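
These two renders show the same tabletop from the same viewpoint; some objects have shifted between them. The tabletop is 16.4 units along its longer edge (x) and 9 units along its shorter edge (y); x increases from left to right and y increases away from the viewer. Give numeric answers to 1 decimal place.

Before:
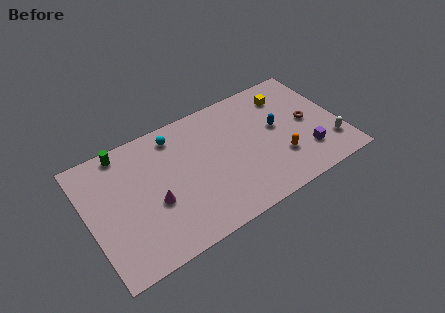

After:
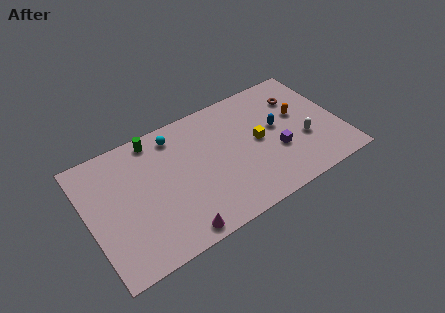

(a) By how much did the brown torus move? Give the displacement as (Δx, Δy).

(-0.3, 2.1)

The brown torus was at about (14.4, 4.5) and moved to about (14.1, 6.6).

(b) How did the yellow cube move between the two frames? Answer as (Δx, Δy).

(-2.3, -2.5)

The yellow cube started near (13.4, 7.1) and ended near (11.1, 4.6).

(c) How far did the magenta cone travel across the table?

2.9

The magenta cone moved from about (4.1, 3.6) to (5.1, 0.9), a distance of √(1.0² + 2.7²) ≈ 2.9.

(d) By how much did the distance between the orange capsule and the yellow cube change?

-1.7

Before: roughly 4.6 units apart; after: 2.9. That's 1.7 units closer together.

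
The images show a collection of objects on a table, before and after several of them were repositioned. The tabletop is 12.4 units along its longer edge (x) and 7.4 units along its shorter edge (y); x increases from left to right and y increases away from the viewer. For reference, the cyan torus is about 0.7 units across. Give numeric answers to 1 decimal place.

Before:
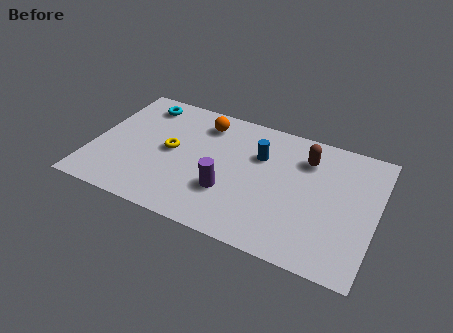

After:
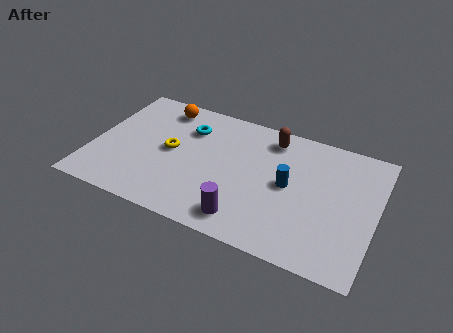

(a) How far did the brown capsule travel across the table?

1.7

From (9.2, 5.6) to (7.6, 6.2), the brown capsule covered √(1.6² + 0.6²) ≈ 1.7 units.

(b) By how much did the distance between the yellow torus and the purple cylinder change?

+1.4

The distance was about 3.0 in the first image and 4.4 in the second, so they moved 1.4 units further apart.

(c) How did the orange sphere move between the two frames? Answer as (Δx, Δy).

(-1.9, 0.3)

The orange sphere was at about (4.6, 6.0) and moved to about (2.7, 6.3).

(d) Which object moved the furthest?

the cyan torus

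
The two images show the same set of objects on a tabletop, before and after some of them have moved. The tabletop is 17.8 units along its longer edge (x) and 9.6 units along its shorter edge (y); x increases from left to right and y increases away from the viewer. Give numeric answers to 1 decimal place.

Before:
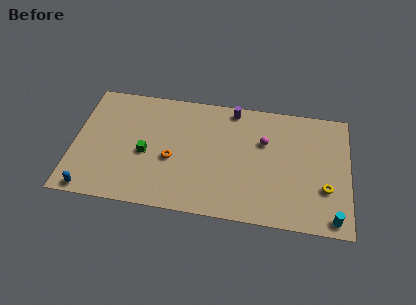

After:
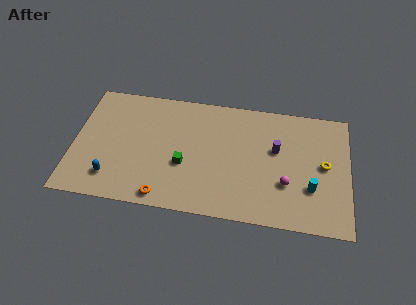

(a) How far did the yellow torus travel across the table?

1.8

The yellow torus was near (16.3, 3.2) before and (16.2, 5.0) after, so it travelled √(0.1² + 1.8²) ≈ 1.8 units.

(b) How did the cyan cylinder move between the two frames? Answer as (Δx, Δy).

(-1.4, 2.1)

From the two frames, the cyan cylinder sits at roughly (16.8, 1.0) before and (15.4, 3.1) after.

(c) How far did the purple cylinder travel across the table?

4.0

The purple cylinder was near (10.2, 8.6) before and (13.1, 5.8) after, so it travelled √(2.9² + 2.8²) ≈ 4.0 units.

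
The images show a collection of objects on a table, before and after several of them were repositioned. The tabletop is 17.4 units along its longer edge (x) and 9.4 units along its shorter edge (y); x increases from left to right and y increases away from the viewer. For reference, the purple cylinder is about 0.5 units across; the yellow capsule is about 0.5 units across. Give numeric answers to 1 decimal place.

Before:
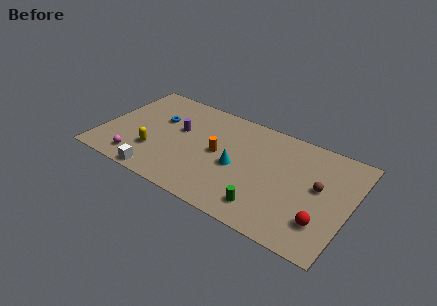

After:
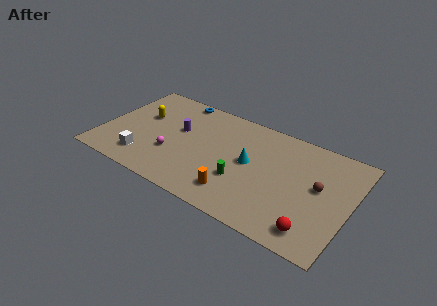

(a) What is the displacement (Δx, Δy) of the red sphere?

(-0.5, -0.9)

From the two frames, the red sphere sits at roughly (15.8, 2.4) before and (15.3, 1.5) after.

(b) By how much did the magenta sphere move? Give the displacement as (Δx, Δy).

(2.2, 1.7)

The magenta sphere started near (2.9, 1.5) and ended near (5.1, 3.2).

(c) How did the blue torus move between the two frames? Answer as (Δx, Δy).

(0.9, 2.6)

From the two frames, the blue torus sits at roughly (3.7, 6.0) before and (4.6, 8.6) after.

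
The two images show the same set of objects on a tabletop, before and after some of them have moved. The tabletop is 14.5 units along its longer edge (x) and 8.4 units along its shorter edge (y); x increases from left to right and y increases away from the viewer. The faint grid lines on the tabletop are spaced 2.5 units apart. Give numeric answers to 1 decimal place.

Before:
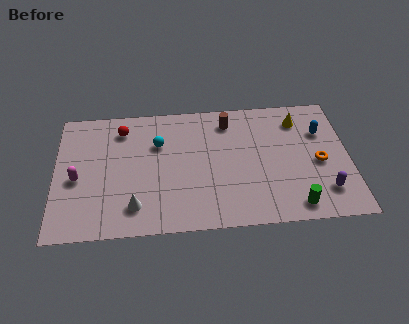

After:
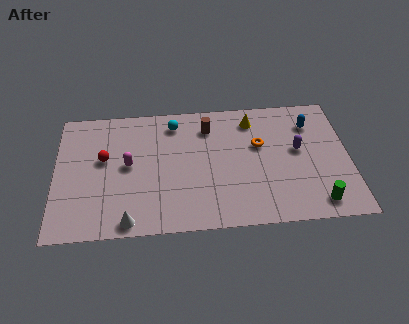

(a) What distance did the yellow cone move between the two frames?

2.3

The yellow cone was near (12.1, 6.7) before and (9.8, 6.9) after, so it travelled √(2.3² + 0.2²) ≈ 2.3 units.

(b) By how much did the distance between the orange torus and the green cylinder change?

+1.8

They were about 3.0 units apart before and 4.8 after — 1.8 units further apart.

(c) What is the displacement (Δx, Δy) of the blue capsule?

(-0.5, 0.6)

The blue capsule started near (13.2, 5.8) and ended near (12.7, 6.4).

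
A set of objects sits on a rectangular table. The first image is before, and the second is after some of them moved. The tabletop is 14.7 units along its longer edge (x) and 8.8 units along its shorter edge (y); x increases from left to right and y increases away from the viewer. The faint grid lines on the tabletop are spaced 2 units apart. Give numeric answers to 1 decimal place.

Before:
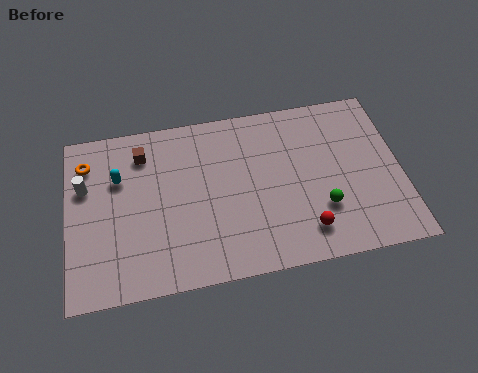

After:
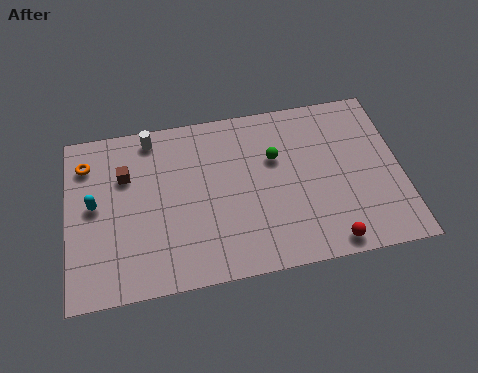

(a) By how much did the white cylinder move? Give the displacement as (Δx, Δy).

(3.0, 2.1)

The white cylinder was at about (0.8, 5.7) and moved to about (3.8, 7.8).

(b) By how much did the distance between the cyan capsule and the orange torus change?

+0.5

Before: roughly 1.7 units apart; after: 2.2. That's 0.5 units further apart.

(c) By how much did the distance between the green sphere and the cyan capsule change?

-1.3

Before: roughly 9.4 units apart; after: 8.1. That's 1.3 units closer together.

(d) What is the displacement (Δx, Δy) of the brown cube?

(-0.8, -1.0)

The brown cube was at about (3.4, 7.0) and moved to about (2.6, 6.0).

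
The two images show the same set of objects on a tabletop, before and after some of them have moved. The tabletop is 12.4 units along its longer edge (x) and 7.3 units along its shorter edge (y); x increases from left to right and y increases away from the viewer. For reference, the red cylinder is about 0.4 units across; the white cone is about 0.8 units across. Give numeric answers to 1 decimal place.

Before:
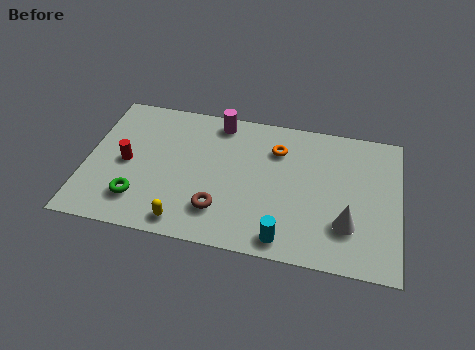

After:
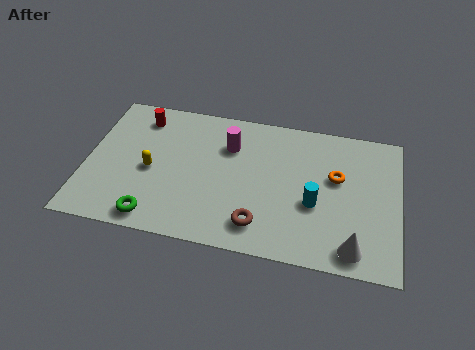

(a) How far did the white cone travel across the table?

1.1

The white cone was near (10.4, 2.1) before and (10.7, 1.0) after, so it travelled √(0.3² + 1.1²) ≈ 1.1 units.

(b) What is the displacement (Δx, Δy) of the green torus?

(0.7, -0.8)

The green torus was at about (2.2, 1.7) and moved to about (2.9, 0.9).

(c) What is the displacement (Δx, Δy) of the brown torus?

(1.6, -0.4)

The brown torus started near (5.4, 1.8) and ended near (7.0, 1.4).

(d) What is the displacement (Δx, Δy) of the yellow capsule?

(-1.5, 2.4)

The yellow capsule started near (4.1, 0.9) and ended near (2.6, 3.3).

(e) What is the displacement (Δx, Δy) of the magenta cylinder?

(0.5, -1.2)

The magenta cylinder started near (5.1, 6.4) and ended near (5.6, 5.2).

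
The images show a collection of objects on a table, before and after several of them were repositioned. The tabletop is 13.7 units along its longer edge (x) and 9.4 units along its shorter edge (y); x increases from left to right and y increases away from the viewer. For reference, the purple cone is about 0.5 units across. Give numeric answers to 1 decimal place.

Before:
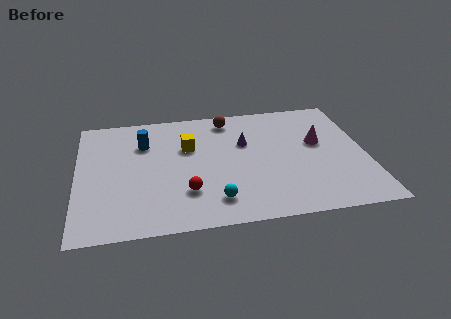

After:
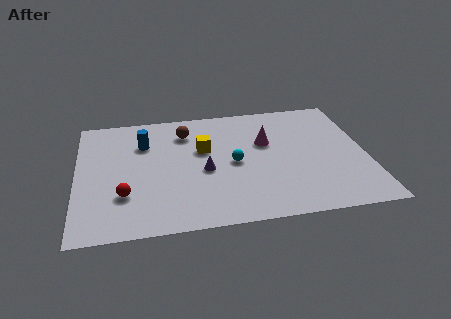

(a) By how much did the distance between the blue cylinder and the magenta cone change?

-2.5

The distance was about 8.4 in the first image and 5.9 in the second, so they moved 2.5 units closer together.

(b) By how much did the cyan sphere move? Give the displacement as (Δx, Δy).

(1.0, 2.7)

The cyan sphere started near (6.4, 1.8) and ended near (7.4, 4.5).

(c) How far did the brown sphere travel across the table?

2.2

The brown sphere was near (7.3, 8.1) before and (5.2, 7.3) after, so it travelled √(2.1² + 0.8²) ≈ 2.2 units.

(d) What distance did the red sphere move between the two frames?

2.9

The red sphere moved from about (5.1, 2.6) to (2.2, 2.8), a distance of √(2.9² + 0.2²) ≈ 2.9.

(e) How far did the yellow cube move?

0.8

From (5.3, 6.1) to (6.0, 5.8), the yellow cube covered √(0.7² + 0.3²) ≈ 0.8 units.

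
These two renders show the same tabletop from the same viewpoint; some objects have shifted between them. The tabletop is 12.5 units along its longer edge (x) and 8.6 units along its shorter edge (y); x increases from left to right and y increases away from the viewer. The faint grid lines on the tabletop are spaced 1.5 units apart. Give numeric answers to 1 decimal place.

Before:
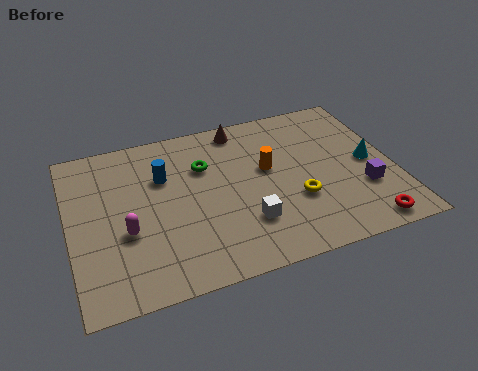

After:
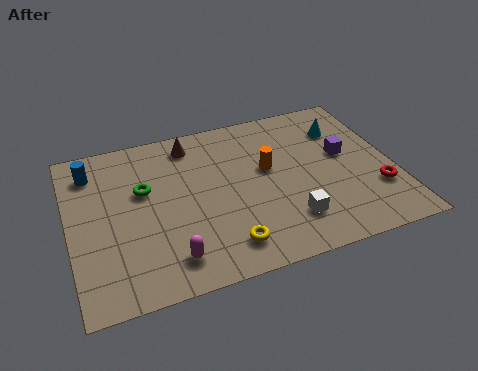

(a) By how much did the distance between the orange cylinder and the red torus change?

-0.6

They were about 5.3 units apart before and 4.7 after — 0.6 units closer together.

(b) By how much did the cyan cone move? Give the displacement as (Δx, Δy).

(-0.8, 2.2)

From the two frames, the cyan cone sits at roughly (11.6, 4.2) before and (10.8, 6.4) after.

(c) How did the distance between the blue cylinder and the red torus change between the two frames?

+2.7

They were about 8.8 units apart before and 11.5 after — 2.7 units further apart.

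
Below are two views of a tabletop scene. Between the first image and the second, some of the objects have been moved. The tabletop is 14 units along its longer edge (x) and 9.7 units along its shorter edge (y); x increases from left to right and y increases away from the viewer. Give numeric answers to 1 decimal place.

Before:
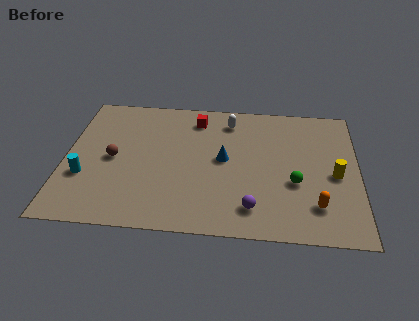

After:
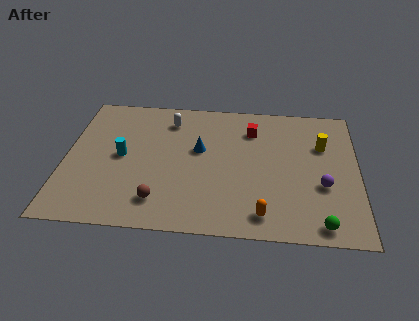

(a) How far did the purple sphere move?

3.8

From (9.0, 1.8) to (12.3, 3.6), the purple sphere covered √(3.3² + 1.8²) ≈ 3.8 units.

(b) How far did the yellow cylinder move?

2.2

From (12.9, 4.4) to (12.3, 6.5), the yellow cylinder covered √(0.6² + 2.1²) ≈ 2.2 units.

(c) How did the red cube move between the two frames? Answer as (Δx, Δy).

(2.7, -0.6)

The red cube started near (6.2, 8.0) and ended near (8.9, 7.4).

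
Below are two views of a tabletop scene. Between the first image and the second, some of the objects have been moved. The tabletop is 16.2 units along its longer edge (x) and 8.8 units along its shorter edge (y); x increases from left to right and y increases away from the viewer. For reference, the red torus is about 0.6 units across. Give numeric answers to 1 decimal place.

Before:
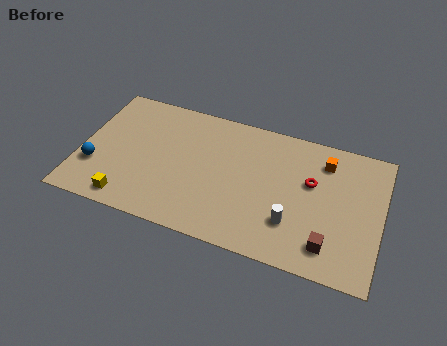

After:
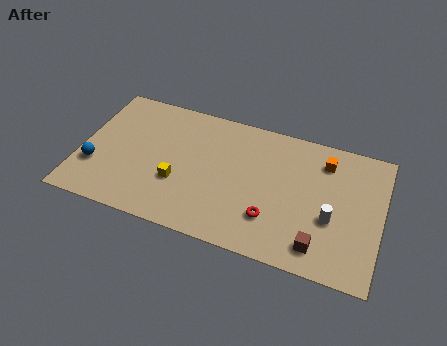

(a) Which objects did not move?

the blue sphere and the orange cube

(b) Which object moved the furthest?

the red torus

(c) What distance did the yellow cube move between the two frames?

3.2

The yellow cube moved from about (2.9, 1.1) to (5.4, 3.1), a distance of √(2.5² + 2.0²) ≈ 3.2.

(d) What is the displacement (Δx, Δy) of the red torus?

(-1.9, -3.0)

The red torus was at about (12.4, 5.4) and moved to about (10.5, 2.4).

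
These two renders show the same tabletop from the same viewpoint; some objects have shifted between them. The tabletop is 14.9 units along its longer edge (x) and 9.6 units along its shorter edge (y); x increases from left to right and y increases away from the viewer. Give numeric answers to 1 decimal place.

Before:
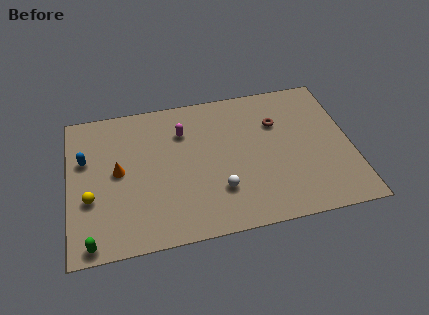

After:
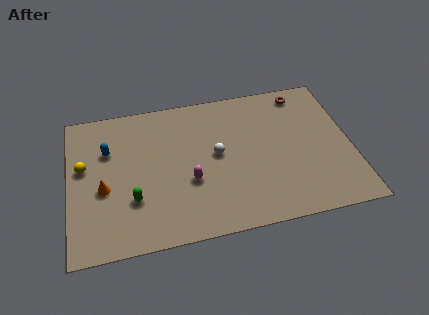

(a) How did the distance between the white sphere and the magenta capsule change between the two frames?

-2.5

They were about 4.6 units apart before and 2.1 after — 2.5 units closer together.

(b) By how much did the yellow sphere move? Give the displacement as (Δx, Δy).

(-0.3, 2.1)

From the two frames, the yellow sphere sits at roughly (1.1, 3.5) before and (0.8, 5.6) after.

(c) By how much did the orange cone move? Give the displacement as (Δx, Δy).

(-0.8, -1.0)

The orange cone was at about (2.6, 5.0) and moved to about (1.8, 4.0).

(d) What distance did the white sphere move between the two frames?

2.4

The white sphere was near (7.8, 2.7) before and (7.8, 5.1) after, so it travelled √(0.0² + 2.4²) ≈ 2.4 units.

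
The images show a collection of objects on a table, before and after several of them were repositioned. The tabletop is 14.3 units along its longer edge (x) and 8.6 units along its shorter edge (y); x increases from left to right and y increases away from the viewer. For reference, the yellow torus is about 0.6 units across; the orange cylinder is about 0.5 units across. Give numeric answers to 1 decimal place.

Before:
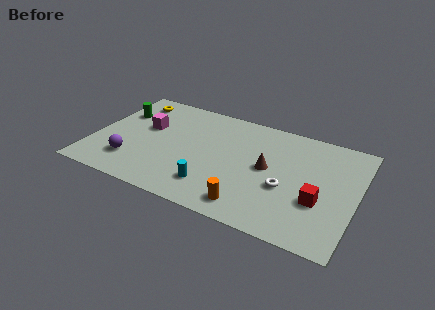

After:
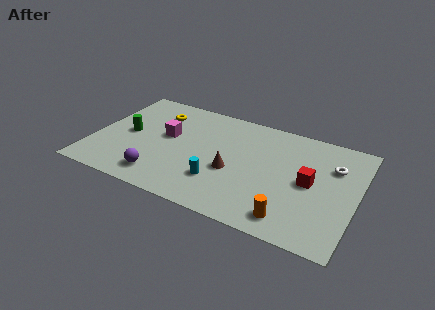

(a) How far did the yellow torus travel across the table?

1.6

The yellow torus moved from about (1.6, 7.2) to (3.1, 6.6), a distance of √(1.5² + 0.6²) ≈ 1.6.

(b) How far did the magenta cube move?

1.2

From (2.7, 5.2) to (3.9, 4.9), the magenta cube covered √(1.2² + 0.3²) ≈ 1.2 units.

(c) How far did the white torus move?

3.5

From (10.6, 3.4) to (12.9, 6.0), the white torus covered √(2.3² + 2.6²) ≈ 3.5 units.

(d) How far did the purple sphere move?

1.8

The purple sphere moved from about (2.3, 2.1) to (4.0, 1.5), a distance of √(1.7² + 0.6²) ≈ 1.8.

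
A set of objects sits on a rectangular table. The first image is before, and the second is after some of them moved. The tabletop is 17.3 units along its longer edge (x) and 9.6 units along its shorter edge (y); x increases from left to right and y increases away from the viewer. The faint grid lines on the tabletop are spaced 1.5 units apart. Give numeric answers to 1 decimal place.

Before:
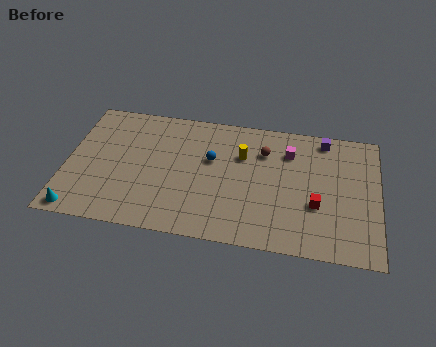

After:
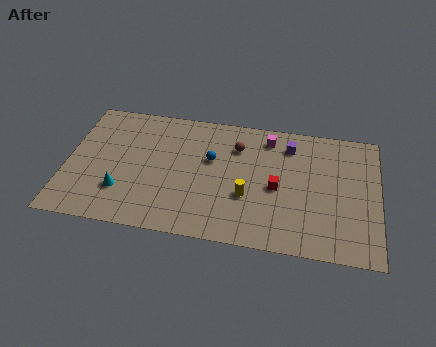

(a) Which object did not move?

the blue sphere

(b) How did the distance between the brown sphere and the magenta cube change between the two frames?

+0.6

They were about 1.4 units apart before and 2.0 after — 0.6 units further apart.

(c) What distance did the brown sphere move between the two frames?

1.5

The brown sphere moved from about (10.9, 7.0) to (9.4, 7.1), a distance of √(1.5² + 0.1²) ≈ 1.5.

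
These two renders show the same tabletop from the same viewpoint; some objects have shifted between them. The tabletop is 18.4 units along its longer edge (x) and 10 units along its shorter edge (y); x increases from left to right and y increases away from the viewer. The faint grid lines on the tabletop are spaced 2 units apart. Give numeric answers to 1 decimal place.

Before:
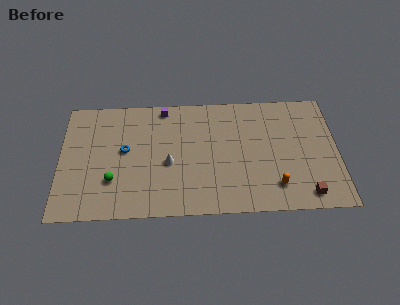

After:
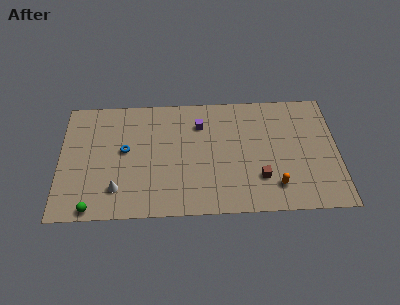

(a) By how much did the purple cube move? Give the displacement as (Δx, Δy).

(2.4, -1.5)

The purple cube started near (6.9, 9.0) and ended near (9.3, 7.5).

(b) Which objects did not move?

the blue torus and the orange capsule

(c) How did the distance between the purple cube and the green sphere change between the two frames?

+2.9

Before: roughly 6.9 units apart; after: 9.8. That's 2.9 units further apart.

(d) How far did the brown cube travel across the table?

3.4

The brown cube was near (16.2, 1.3) before and (13.2, 2.8) after, so it travelled √(3.0² + 1.5²) ≈ 3.4 units.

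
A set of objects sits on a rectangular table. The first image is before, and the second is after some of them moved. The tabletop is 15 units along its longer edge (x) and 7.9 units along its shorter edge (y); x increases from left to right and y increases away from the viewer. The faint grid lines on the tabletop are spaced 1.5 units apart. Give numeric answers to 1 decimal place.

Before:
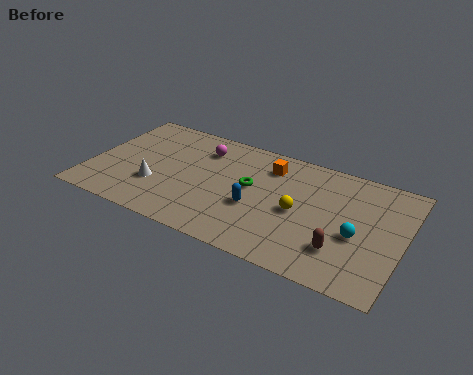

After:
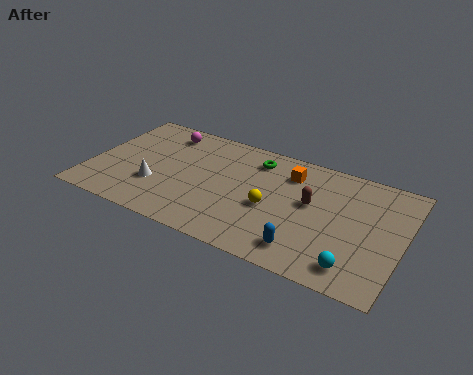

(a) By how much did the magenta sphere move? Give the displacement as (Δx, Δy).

(-2.0, 0.5)

From the two frames, the magenta sphere sits at roughly (5.1, 6.1) before and (3.1, 6.6) after.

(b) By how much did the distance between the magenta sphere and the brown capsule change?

-0.4

Before: roughly 8.2 units apart; after: 7.8. That's 0.4 units closer together.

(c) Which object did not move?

the white cone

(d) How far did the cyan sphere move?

2.0

From (12.9, 3.3) to (13.0, 1.3), the cyan sphere covered √(0.1² + 2.0²) ≈ 2.0 units.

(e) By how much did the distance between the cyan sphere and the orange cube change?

+0.6

The distance was about 5.4 in the first image and 6.0 in the second, so they moved 0.6 units further apart.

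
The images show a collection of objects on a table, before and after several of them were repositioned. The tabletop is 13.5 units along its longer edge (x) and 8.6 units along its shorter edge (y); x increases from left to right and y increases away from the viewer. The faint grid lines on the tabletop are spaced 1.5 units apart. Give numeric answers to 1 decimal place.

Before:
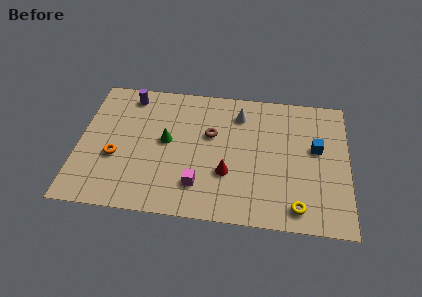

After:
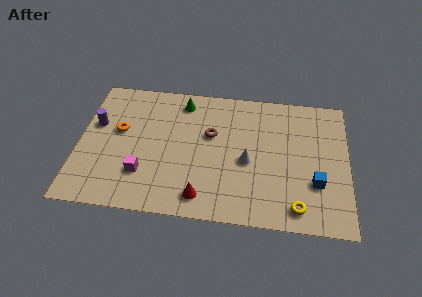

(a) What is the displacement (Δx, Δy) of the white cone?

(0.5, -3.0)

The white cone started near (8.0, 6.8) and ended near (8.5, 3.8).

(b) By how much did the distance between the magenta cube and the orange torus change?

-1.5

They were about 4.4 units apart before and 2.9 after — 1.5 units closer together.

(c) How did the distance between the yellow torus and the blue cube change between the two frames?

-2.1

They were about 3.9 units apart before and 1.8 after — 2.1 units closer together.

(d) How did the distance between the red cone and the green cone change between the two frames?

+2.6

They were about 3.5 units apart before and 6.1 after — 2.6 units further apart.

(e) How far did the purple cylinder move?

2.6

The purple cylinder moved from about (2.4, 7.4) to (0.8, 5.3), a distance of √(1.6² + 2.1²) ≈ 2.6.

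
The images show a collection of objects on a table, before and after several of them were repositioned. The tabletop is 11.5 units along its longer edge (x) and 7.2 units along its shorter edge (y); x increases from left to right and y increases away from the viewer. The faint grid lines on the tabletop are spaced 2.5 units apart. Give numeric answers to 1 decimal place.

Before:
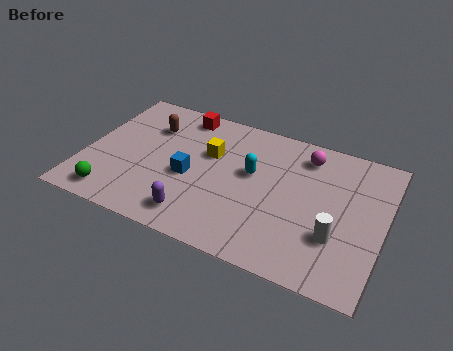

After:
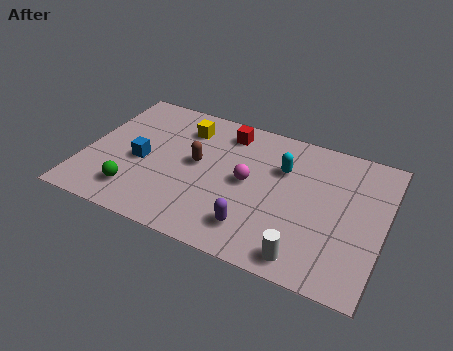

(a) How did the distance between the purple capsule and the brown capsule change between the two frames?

-1.1

Before: roughly 4.6 units apart; after: 3.5. That's 1.1 units closer together.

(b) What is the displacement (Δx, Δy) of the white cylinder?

(-1.0, -1.4)

The white cylinder started near (9.8, 2.3) and ended near (8.8, 0.9).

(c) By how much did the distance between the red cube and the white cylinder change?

-1.3

Before: roughly 7.5 units apart; after: 6.2. That's 1.3 units closer together.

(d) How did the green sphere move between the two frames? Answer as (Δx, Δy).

(0.8, 0.5)

The green sphere was at about (1.4, 1.0) and moved to about (2.2, 1.5).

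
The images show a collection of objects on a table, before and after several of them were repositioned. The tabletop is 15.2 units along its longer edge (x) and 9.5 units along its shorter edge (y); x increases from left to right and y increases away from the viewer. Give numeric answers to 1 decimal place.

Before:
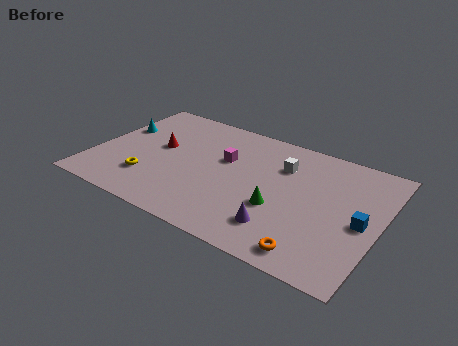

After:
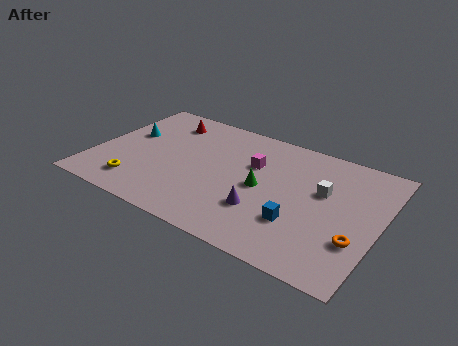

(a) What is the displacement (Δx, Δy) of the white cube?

(2.3, -1.0)

From the two frames, the white cube sits at roughly (9.8, 6.8) before and (12.1, 5.8) after.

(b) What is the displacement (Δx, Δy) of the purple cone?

(-1.1, 0.8)

From the two frames, the purple cone sits at roughly (10.4, 2.1) before and (9.3, 2.9) after.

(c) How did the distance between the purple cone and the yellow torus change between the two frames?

-0.5

They were about 7.2 units apart before and 6.7 after — 0.5 units closer together.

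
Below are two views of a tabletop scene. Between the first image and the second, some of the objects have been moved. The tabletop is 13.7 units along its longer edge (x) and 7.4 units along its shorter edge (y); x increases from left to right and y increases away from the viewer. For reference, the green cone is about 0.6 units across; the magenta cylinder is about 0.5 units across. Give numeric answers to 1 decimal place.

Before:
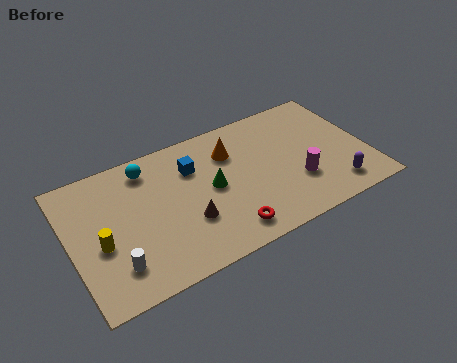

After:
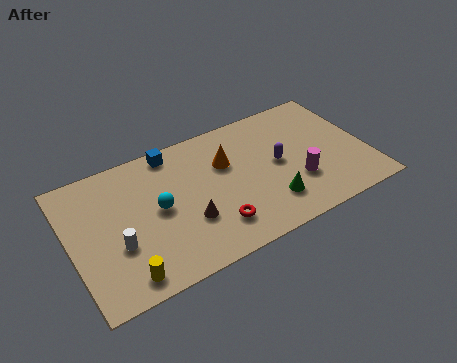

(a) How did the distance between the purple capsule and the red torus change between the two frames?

-1.2

The distance was about 5.1 in the first image and 3.9 in the second, so they moved 1.2 units closer together.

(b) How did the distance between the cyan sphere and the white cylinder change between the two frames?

-2.6

The distance was about 4.9 in the first image and 2.3 in the second, so they moved 2.6 units closer together.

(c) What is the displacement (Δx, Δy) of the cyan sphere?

(0.2, -2.4)

From the two frames, the cyan sphere sits at roughly (3.8, 6.2) before and (4.0, 3.8) after.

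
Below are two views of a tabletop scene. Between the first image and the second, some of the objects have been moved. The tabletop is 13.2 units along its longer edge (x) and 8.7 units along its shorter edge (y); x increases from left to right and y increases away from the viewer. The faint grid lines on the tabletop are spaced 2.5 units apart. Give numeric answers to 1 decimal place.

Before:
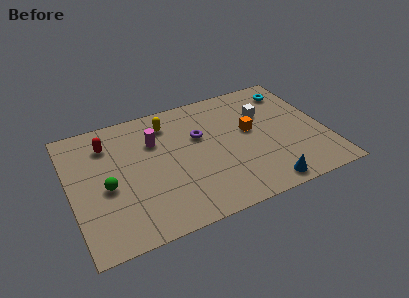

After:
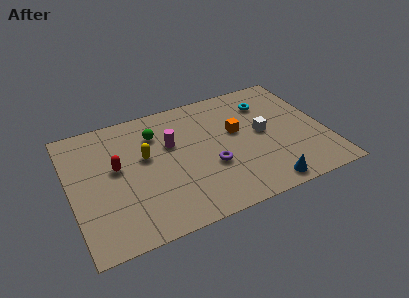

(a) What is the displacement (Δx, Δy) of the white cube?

(-0.3, -1.4)

The white cube started near (10.3, 5.9) and ended near (10.0, 4.5).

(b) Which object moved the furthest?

the green sphere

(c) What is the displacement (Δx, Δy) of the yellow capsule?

(-1.4, -1.9)

The yellow capsule started near (5.3, 7.0) and ended near (3.9, 5.1).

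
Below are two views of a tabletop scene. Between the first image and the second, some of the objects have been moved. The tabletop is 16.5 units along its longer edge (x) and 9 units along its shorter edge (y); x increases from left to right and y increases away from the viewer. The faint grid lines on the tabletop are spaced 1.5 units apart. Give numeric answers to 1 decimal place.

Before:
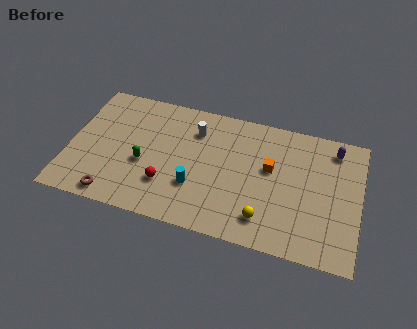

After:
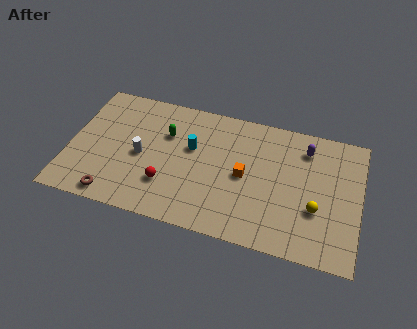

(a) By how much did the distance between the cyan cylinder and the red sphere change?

+1.5

They were about 1.6 units apart before and 3.1 after — 1.5 units further apart.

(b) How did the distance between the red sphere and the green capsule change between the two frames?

+1.7

The distance was about 1.8 in the first image and 3.5 in the second, so they moved 1.7 units further apart.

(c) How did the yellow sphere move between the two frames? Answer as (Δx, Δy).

(2.8, 1.4)

From the two frames, the yellow sphere sits at roughly (11.3, 1.8) before and (14.1, 3.2) after.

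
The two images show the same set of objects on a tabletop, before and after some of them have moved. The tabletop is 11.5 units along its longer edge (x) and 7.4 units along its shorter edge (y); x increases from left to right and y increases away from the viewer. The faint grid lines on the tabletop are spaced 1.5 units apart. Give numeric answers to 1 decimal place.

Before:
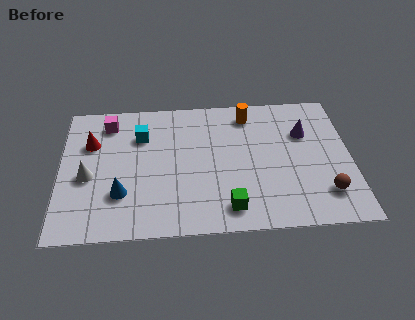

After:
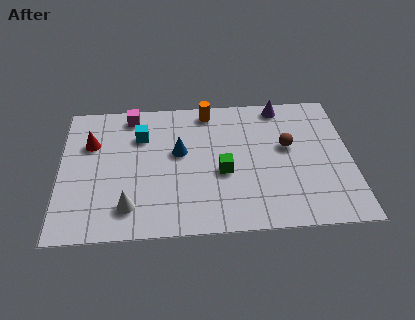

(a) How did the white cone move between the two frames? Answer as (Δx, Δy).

(1.6, -1.7)

The white cone was at about (1.1, 3.2) and moved to about (2.7, 1.5).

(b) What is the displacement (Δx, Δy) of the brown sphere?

(-1.4, 2.6)

The brown sphere started near (10.4, 1.7) and ended near (9.0, 4.3).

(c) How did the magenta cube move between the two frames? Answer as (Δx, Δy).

(0.9, 0.4)

The magenta cube was at about (1.9, 6.1) and moved to about (2.8, 6.5).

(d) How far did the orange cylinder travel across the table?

1.6

From (7.5, 6.2) to (5.9, 6.5), the orange cylinder covered √(1.6² + 0.3²) ≈ 1.6 units.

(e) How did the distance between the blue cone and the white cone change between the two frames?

+1.8

Before: roughly 1.6 units apart; after: 3.4. That's 1.8 units further apart.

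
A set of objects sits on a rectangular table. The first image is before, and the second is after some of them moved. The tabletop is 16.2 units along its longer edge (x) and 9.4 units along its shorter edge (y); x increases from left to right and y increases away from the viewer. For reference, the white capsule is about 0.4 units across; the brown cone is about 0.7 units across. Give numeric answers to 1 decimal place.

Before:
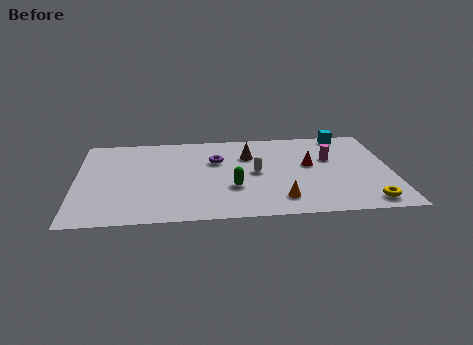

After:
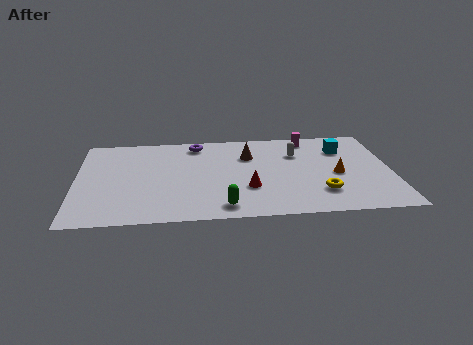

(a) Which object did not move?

the brown cone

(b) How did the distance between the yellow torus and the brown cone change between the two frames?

-2.5

The distance was about 8.0 in the first image and 5.5 in the second, so they moved 2.5 units closer together.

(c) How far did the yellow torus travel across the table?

2.6

The yellow torus moved from about (14.8, 1.2) to (12.5, 2.4), a distance of √(2.3² + 1.2²) ≈ 2.6.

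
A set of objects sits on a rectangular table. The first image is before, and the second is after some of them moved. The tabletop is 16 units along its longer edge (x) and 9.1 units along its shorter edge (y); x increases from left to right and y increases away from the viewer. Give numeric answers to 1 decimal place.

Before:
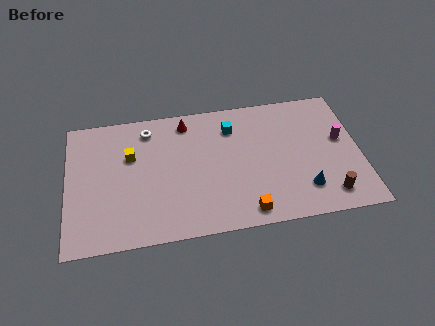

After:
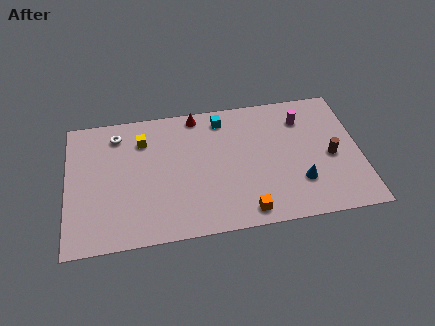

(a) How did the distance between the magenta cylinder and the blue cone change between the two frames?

+0.6

The distance was about 3.8 in the first image and 4.4 in the second, so they moved 0.6 units further apart.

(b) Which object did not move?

the orange cube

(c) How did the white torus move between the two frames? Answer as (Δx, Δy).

(-1.7, -0.1)

The white torus was at about (4.5, 7.6) and moved to about (2.8, 7.5).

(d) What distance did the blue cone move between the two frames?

0.5

The blue cone was near (12.8, 2.1) before and (12.6, 2.6) after, so it travelled √(0.2² + 0.5²) ≈ 0.5 units.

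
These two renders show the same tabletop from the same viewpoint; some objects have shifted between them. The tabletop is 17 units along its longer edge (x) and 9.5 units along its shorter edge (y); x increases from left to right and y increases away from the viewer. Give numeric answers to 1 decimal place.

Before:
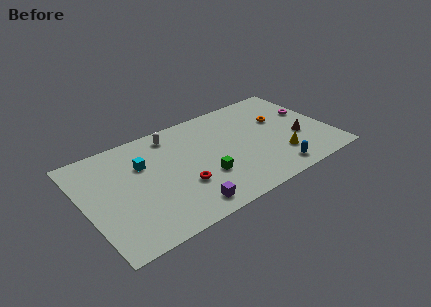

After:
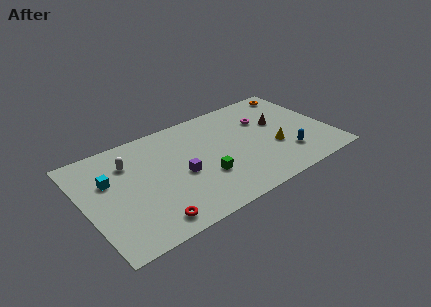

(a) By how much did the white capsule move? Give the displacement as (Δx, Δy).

(-3.2, -1.1)

The white capsule was at about (6.5, 8.1) and moved to about (3.3, 7.0).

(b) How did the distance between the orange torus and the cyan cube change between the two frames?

+4.3

The distance was about 9.7 in the first image and 14.0 in the second, so they moved 4.3 units further apart.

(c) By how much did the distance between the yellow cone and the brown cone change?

+0.4

The distance was about 1.9 in the first image and 2.3 in the second, so they moved 0.4 units further apart.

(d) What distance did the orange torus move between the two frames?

2.9

The orange torus was near (13.9, 6.0) before and (15.6, 8.3) after, so it travelled √(1.7² + 2.3²) ≈ 2.9 units.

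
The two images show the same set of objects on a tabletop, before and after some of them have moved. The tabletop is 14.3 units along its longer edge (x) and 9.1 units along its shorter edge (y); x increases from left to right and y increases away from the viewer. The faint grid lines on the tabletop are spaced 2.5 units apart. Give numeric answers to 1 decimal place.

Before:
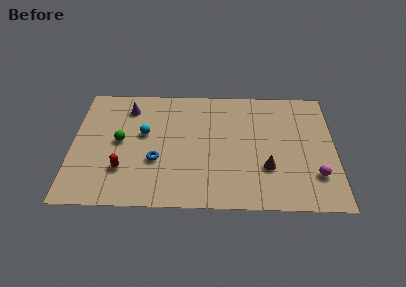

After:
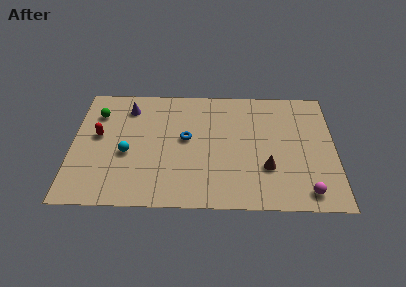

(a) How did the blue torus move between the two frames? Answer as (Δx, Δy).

(1.6, 1.7)

The blue torus was at about (4.6, 3.3) and moved to about (6.2, 5.0).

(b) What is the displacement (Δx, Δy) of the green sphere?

(-1.3, 2.1)

From the two frames, the green sphere sits at roughly (2.6, 4.7) before and (1.3, 6.8) after.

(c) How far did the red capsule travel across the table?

2.9

The red capsule moved from about (2.8, 2.6) to (1.4, 5.1), a distance of √(1.4² + 2.5²) ≈ 2.9.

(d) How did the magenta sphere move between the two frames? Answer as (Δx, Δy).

(-0.5, -1.2)

The magenta sphere started near (13.2, 2.4) and ended near (12.7, 1.2).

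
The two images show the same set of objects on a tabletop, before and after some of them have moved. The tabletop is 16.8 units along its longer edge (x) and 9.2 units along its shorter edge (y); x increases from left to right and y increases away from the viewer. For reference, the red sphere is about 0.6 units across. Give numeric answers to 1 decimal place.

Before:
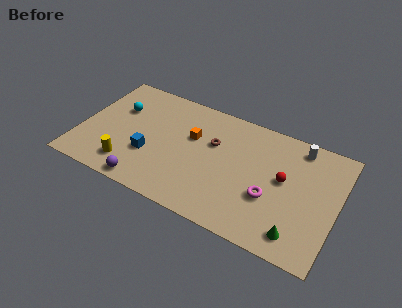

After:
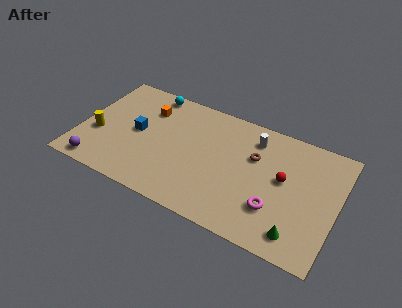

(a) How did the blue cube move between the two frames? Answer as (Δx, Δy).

(-1.0, 1.5)

From the two frames, the blue cube sits at roughly (4.7, 3.2) before and (3.7, 4.7) after.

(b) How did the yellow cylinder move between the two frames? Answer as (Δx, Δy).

(-2.3, 1.7)

From the two frames, the yellow cylinder sits at roughly (3.5, 1.8) before and (1.2, 3.5) after.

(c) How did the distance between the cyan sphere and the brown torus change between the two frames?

+1.2

They were about 6.4 units apart before and 7.6 after — 1.2 units further apart.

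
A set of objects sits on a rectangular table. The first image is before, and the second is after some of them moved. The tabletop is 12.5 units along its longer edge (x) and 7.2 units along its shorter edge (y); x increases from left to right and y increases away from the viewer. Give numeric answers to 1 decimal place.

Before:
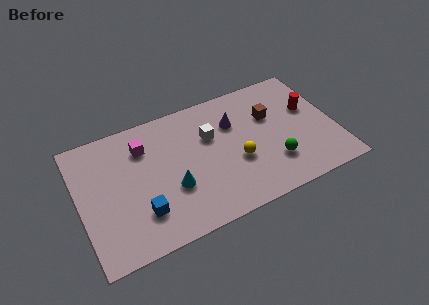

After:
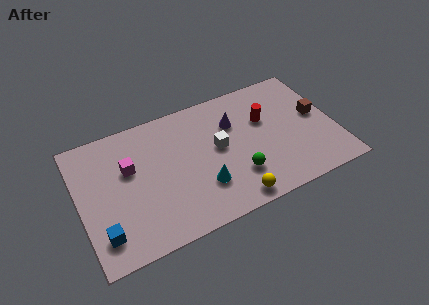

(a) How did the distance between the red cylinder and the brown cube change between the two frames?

+0.7

Before: roughly 1.9 units apart; after: 2.6. That's 0.7 units further apart.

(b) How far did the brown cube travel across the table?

2.3

The brown cube moved from about (9.5, 4.7) to (11.7, 3.9), a distance of √(2.2² + 0.8²) ≈ 2.3.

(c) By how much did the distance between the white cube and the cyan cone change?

-0.9

Before: roughly 3.0 units apart; after: 2.1. That's 0.9 units closer together.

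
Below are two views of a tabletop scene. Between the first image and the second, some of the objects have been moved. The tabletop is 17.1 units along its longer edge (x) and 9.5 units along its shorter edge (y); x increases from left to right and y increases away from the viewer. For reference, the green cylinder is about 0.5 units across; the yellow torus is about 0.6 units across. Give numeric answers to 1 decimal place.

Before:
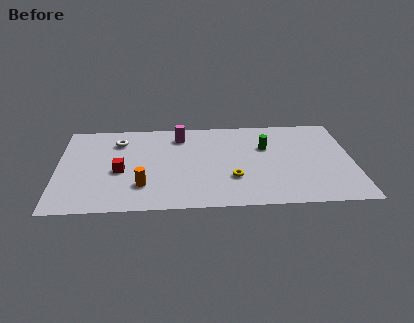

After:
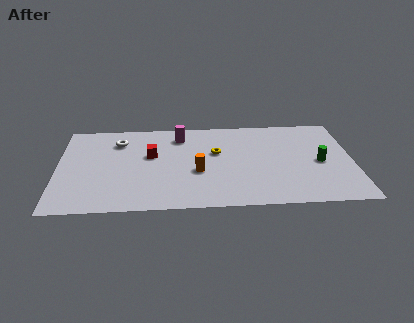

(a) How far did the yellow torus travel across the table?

2.9

From (10.1, 3.0) to (9.2, 5.8), the yellow torus covered √(0.9² + 2.8²) ≈ 2.9 units.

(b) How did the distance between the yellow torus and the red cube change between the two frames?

-2.8

Before: roughly 6.6 units apart; after: 3.8. That's 2.8 units closer together.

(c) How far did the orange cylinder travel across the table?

3.5

The orange cylinder moved from about (4.9, 2.5) to (8.1, 3.8), a distance of √(3.2² + 1.3²) ≈ 3.5.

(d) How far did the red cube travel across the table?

2.4

From (3.6, 4.1) to (5.4, 5.7), the red cube covered √(1.8² + 1.6²) ≈ 2.4 units.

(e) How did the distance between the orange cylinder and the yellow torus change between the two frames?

-2.9

The distance was about 5.2 in the first image and 2.3 in the second, so they moved 2.9 units closer together.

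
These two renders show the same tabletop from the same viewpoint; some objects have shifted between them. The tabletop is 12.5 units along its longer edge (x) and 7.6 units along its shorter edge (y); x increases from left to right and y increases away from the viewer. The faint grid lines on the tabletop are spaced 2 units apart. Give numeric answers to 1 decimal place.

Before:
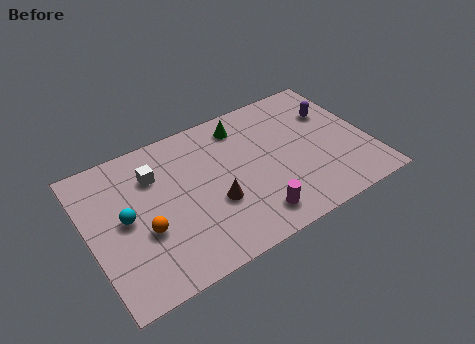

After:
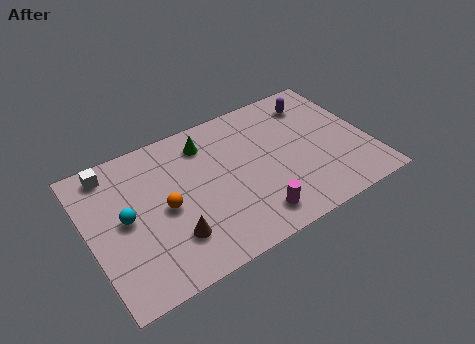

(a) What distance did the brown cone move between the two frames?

2.2

The brown cone was near (5.4, 2.8) before and (3.4, 2.0) after, so it travelled √(2.0² + 0.8²) ≈ 2.2 units.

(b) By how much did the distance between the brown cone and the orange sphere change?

-1.5

The distance was about 3.1 in the first image and 1.6 in the second, so they moved 1.5 units closer together.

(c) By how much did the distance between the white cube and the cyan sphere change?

+0.5

Before: roughly 2.2 units apart; after: 2.7. That's 0.5 units further apart.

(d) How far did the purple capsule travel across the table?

1.1

From (11.2, 5.2) to (10.5, 6.1), the purple capsule covered √(0.7² + 0.9²) ≈ 1.1 units.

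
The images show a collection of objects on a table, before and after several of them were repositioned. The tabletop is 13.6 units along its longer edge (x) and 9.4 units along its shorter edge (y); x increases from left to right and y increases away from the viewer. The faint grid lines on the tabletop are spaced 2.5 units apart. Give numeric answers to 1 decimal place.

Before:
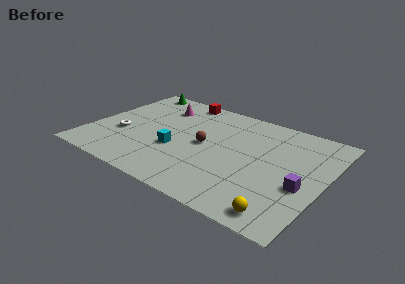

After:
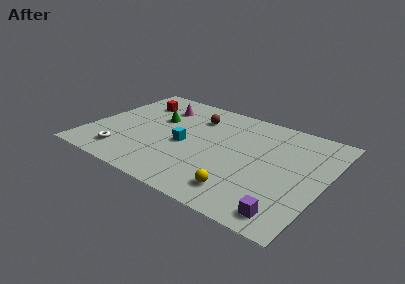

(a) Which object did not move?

the magenta cone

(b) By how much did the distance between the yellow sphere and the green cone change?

-5.4

They were about 12.6 units apart before and 7.2 after — 5.4 units closer together.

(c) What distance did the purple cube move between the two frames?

2.5

The purple cube was near (12.5, 3.7) before and (12.1, 1.2) after, so it travelled √(0.4² + 2.5²) ≈ 2.5 units.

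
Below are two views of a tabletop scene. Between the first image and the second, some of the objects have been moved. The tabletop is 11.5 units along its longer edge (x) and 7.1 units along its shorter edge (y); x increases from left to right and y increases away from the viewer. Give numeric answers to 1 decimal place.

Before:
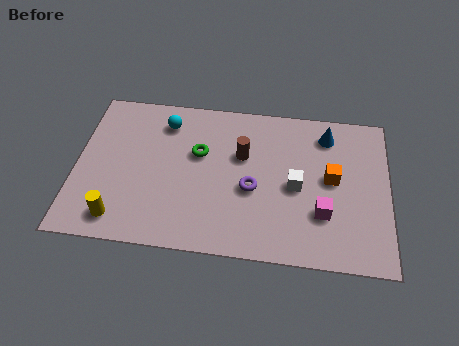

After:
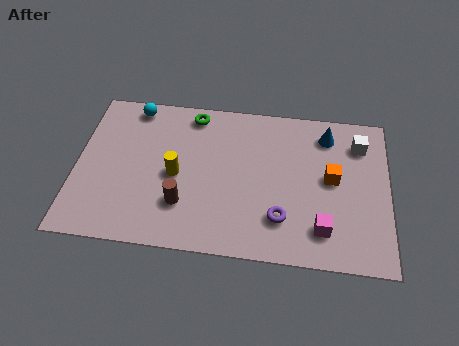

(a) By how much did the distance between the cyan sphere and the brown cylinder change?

+1.6

The distance was about 3.1 in the first image and 4.7 in the second, so they moved 1.6 units further apart.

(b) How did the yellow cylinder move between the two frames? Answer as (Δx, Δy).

(2.0, 2.2)

The yellow cylinder was at about (1.7, 1.1) and moved to about (3.7, 3.3).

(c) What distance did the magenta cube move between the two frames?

0.7

The magenta cube was near (9.1, 2.2) before and (9.1, 1.5) after, so it travelled √(0.0² + 0.7²) ≈ 0.7 units.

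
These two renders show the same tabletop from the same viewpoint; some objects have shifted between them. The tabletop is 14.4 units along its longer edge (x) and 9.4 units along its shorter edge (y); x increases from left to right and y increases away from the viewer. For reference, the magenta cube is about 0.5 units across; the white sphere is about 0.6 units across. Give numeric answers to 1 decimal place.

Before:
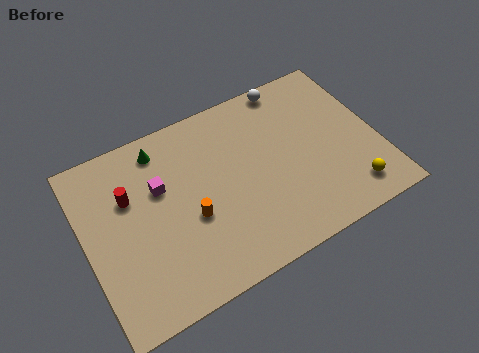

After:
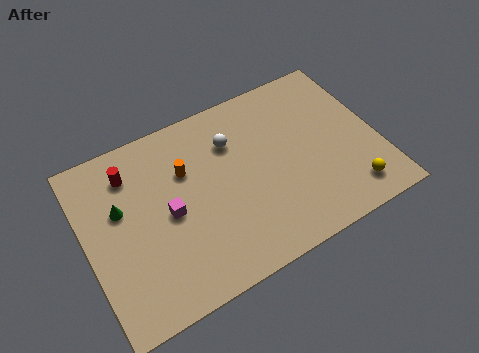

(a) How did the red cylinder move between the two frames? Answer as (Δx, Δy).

(0.2, 1.2)

The red cylinder was at about (2.3, 6.2) and moved to about (2.5, 7.4).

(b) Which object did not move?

the yellow sphere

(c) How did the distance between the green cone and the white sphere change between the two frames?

-0.8

They were about 6.6 units apart before and 5.8 after — 0.8 units closer together.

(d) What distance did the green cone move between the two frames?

3.2

The green cone moved from about (4.1, 8.0) to (1.8, 5.8), a distance of √(2.3² + 2.2²) ≈ 3.2.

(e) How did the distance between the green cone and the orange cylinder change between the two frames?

-1.0

The distance was about 4.3 in the first image and 3.3 in the second, so they moved 1.0 units closer together.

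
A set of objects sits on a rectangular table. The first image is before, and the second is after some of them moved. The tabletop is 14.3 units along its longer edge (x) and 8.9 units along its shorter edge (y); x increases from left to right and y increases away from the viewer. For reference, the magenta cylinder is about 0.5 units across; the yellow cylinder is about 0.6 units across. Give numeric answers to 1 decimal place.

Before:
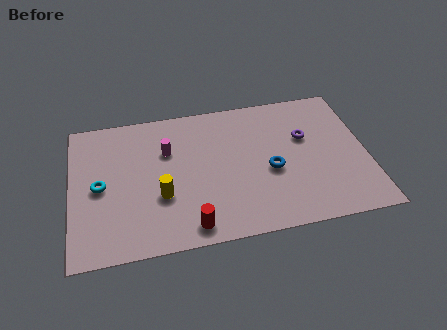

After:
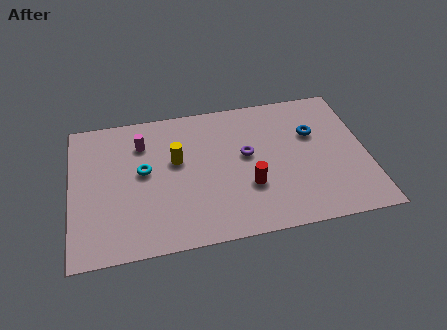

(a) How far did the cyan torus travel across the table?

2.2

The cyan torus was near (1.4, 4.3) before and (3.5, 4.9) after, so it travelled √(2.1² + 0.6²) ≈ 2.2 units.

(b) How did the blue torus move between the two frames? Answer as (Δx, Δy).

(2.2, 2.0)

The blue torus was at about (9.6, 3.8) and moved to about (11.8, 5.8).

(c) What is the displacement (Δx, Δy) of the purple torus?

(-2.9, -0.6)

From the two frames, the purple torus sits at roughly (11.4, 5.6) before and (8.5, 5.0) after.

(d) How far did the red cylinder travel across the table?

3.5

The red cylinder moved from about (5.6, 1.1) to (8.5, 3.0), a distance of √(2.9² + 1.9²) ≈ 3.5.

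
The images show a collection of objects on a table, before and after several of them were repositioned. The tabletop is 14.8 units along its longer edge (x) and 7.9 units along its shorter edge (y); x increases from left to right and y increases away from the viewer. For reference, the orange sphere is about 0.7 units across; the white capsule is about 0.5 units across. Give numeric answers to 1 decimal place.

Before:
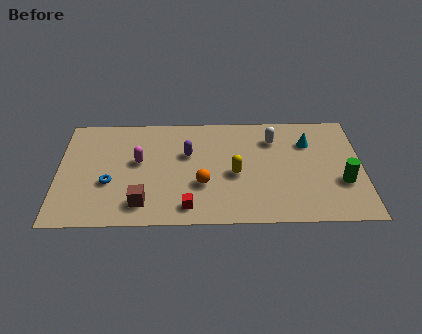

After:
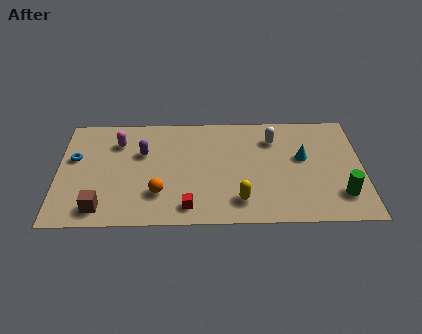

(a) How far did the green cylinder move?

0.9

From (13.8, 2.8) to (13.7, 1.9), the green cylinder covered √(0.1² + 0.9²) ≈ 0.9 units.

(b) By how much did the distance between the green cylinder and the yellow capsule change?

-0.3

They were about 5.2 units apart before and 4.9 after — 0.3 units closer together.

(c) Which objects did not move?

the white capsule and the red cube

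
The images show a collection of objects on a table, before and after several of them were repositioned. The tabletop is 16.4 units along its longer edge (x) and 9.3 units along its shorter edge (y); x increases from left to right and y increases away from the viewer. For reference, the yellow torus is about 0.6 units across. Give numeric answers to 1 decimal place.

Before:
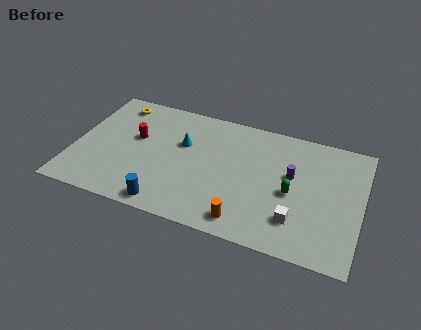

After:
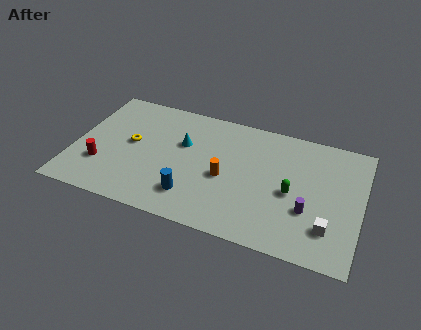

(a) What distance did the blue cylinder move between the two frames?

1.7

The blue cylinder was near (5.7, 1.0) before and (7.0, 2.1) after, so it travelled √(1.3² + 1.1²) ≈ 1.7 units.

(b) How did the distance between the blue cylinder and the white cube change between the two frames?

+0.4

They were about 7.3 units apart before and 7.7 after — 0.4 units further apart.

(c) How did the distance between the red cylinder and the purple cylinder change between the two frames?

+2.8

They were about 9.0 units apart before and 11.8 after — 2.8 units further apart.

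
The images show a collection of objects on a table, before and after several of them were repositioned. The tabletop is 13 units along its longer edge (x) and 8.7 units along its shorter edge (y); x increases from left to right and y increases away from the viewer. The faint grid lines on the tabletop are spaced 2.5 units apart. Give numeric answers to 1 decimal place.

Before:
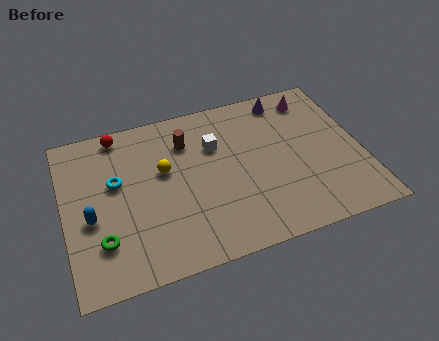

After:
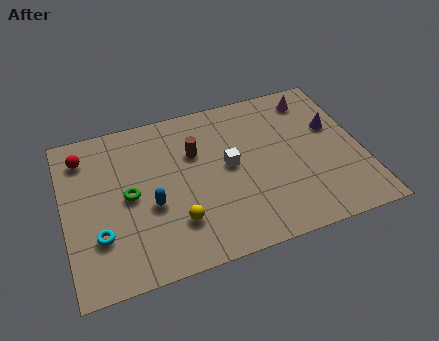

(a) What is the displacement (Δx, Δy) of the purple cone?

(1.9, -2.2)

The purple cone was at about (10.0, 7.6) and moved to about (11.9, 5.4).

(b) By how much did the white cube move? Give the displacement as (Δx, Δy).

(0.5, -1.3)

The white cube was at about (6.7, 5.9) and moved to about (7.2, 4.6).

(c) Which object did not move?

the magenta cone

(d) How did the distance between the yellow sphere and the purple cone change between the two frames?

+1.7

They were about 6.1 units apart before and 7.8 after — 1.7 units further apart.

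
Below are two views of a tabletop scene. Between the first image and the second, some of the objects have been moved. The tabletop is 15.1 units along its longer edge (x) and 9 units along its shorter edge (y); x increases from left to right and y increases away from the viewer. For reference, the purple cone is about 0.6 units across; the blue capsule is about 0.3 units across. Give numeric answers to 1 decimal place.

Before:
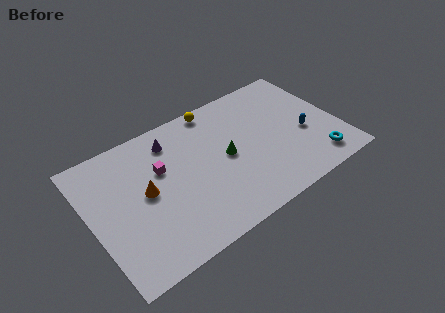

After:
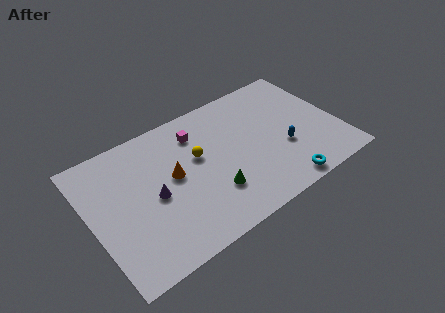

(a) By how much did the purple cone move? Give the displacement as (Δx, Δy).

(-1.6, -3.1)

From the two frames, the purple cone sits at roughly (5.3, 7.3) before and (3.7, 4.2) after.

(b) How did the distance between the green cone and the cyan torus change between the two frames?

-1.6

The distance was about 5.9 in the first image and 4.3 in the second, so they moved 1.6 units closer together.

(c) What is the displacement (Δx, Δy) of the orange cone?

(1.7, 0.2)

The orange cone was at about (3.3, 4.7) and moved to about (5.0, 4.9).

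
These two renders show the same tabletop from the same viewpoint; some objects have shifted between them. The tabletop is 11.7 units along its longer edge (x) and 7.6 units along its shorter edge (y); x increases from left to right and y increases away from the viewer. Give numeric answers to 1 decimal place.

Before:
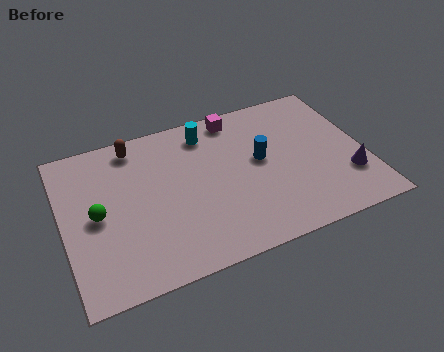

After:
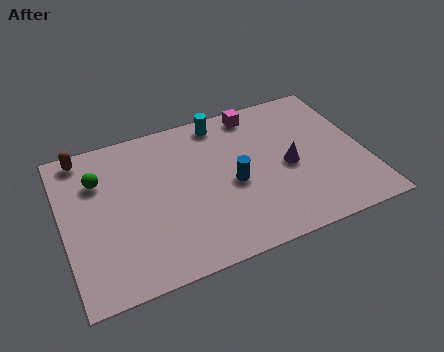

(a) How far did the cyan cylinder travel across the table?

0.7

The cyan cylinder was near (5.8, 6.3) before and (6.4, 6.7) after, so it travelled √(0.6² + 0.4²) ≈ 0.7 units.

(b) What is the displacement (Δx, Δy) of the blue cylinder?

(-1.2, -0.8)

The blue cylinder started near (7.7, 4.2) and ended near (6.5, 3.4).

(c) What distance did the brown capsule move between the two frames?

2.0

From (3.0, 6.6) to (1.0, 6.8), the brown capsule covered √(2.0² + 0.2²) ≈ 2.0 units.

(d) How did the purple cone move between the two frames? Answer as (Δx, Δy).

(-2.2, 1.3)

From the two frames, the purple cone sits at roughly (10.9, 2.2) before and (8.7, 3.5) after.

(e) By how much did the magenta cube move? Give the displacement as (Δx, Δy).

(0.8, 0.0)

The magenta cube was at about (7.0, 6.7) and moved to about (7.8, 6.7).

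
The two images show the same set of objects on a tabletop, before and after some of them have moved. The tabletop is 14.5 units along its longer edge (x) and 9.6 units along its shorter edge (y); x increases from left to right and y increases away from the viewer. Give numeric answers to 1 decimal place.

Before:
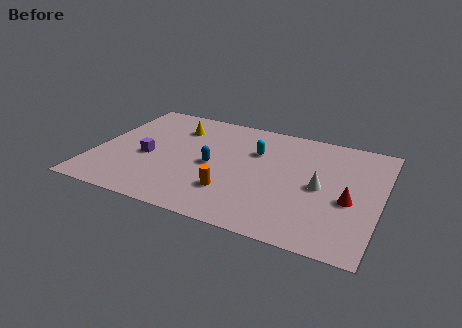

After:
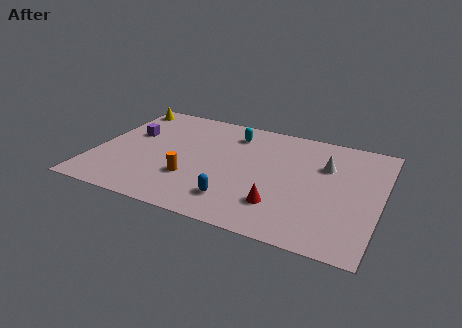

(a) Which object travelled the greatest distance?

the red cone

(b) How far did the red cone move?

3.7

The red cone moved from about (13.0, 4.0) to (9.7, 2.4), a distance of √(3.3² + 1.6²) ≈ 3.7.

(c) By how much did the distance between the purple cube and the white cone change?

+1.2

The distance was about 8.8 in the first image and 10.0 in the second, so they moved 1.2 units further apart.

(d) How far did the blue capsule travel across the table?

2.9

The blue capsule moved from about (6.0, 4.5) to (7.5, 2.0), a distance of √(1.5² + 2.5²) ≈ 2.9.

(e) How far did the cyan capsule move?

1.8

The cyan capsule moved from about (8.0, 6.5) to (6.7, 7.7), a distance of √(1.3² + 1.2²) ≈ 1.8.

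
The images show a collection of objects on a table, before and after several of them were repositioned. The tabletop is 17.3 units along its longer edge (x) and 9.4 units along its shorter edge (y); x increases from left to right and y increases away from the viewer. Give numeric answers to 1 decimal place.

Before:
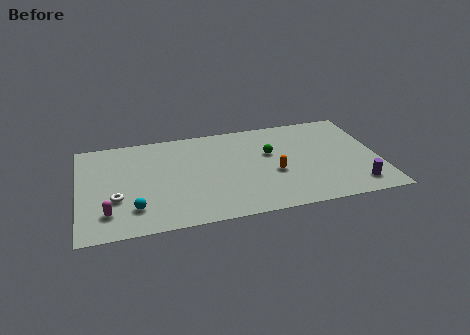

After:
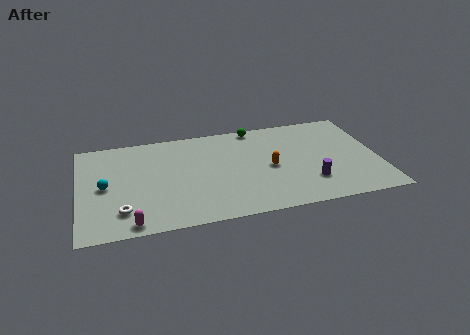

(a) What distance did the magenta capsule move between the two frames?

1.8

From (1.6, 2.1) to (2.9, 0.9), the magenta capsule covered √(1.3² + 1.2²) ≈ 1.8 units.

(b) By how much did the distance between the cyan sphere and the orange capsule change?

+1.2

They were about 8.3 units apart before and 9.5 after — 1.2 units further apart.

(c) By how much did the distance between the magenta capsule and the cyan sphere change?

+2.5

The distance was about 1.5 in the first image and 4.0 in the second, so they moved 2.5 units further apart.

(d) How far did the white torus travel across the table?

1.2

The white torus was near (2.1, 3.3) before and (2.4, 2.1) after, so it travelled √(0.3² + 1.2²) ≈ 1.2 units.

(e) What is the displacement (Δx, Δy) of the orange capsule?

(-0.2, 0.6)

From the two frames, the orange capsule sits at roughly (11.2, 3.8) before and (11.0, 4.4) after.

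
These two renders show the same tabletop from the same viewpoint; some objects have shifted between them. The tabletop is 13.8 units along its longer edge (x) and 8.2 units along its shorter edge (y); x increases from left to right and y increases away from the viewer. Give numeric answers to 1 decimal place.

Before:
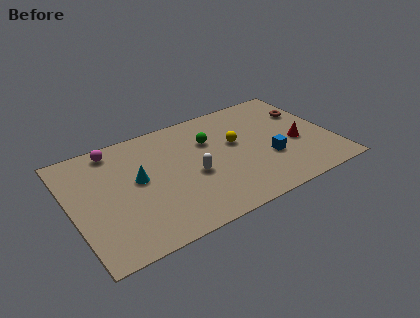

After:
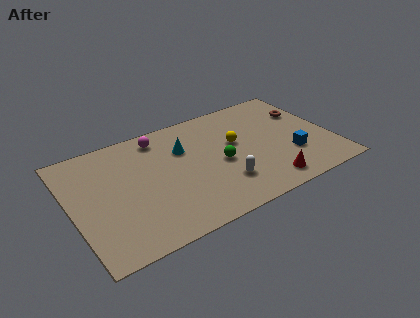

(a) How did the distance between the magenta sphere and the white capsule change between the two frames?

+0.3

Before: roughly 5.2 units apart; after: 5.5. That's 0.3 units further apart.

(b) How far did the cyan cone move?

2.8

The cyan cone was near (3.5, 4.5) before and (6.1, 5.6) after, so it travelled √(2.6² + 1.1²) ≈ 2.8 units.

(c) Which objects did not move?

the brown torus and the yellow sphere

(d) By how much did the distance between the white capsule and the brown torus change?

-0.7

The distance was about 6.8 in the first image and 6.1 in the second, so they moved 0.7 units closer together.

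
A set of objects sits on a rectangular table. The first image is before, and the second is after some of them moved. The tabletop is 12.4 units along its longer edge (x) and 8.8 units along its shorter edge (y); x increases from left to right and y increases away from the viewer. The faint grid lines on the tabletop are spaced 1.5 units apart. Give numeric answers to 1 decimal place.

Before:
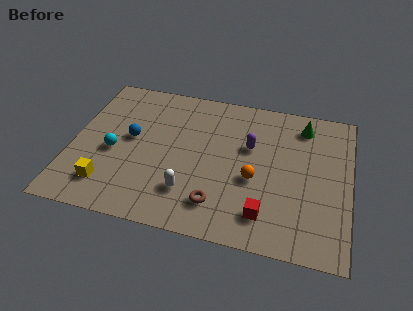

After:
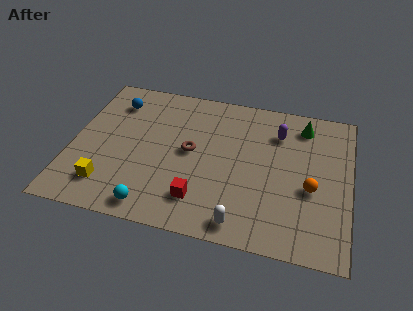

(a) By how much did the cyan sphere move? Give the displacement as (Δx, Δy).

(2.0, -2.8)

The cyan sphere was at about (1.9, 3.8) and moved to about (3.9, 1.0).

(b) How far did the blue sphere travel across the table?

2.3

From (2.6, 4.8) to (1.7, 6.9), the blue sphere covered √(0.9² + 2.1²) ≈ 2.3 units.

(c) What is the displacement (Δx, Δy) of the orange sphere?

(2.5, 0.0)

From the two frames, the orange sphere sits at roughly (8.2, 3.6) before and (10.7, 3.6) after.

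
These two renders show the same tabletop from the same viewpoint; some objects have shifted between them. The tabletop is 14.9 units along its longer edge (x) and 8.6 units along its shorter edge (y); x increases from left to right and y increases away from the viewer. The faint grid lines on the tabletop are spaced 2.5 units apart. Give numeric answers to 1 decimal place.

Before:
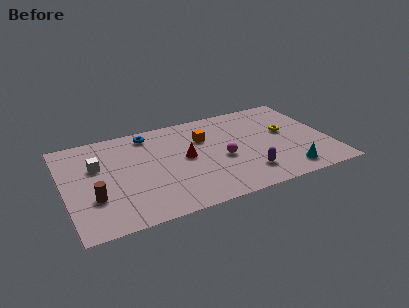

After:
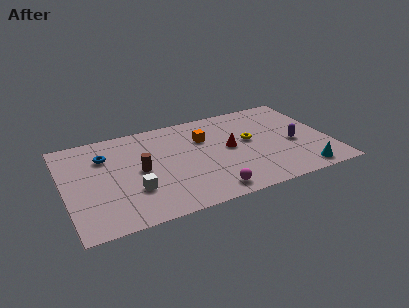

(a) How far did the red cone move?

2.5

From (6.8, 4.5) to (9.3, 4.5), the red cone covered √(2.5² + 0.0²) ≈ 2.5 units.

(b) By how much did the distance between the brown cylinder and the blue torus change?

-3.2

The distance was about 5.8 in the first image and 2.6 in the second, so they moved 3.2 units closer together.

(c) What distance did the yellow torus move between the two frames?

2.1

From (12.6, 4.9) to (10.5, 4.8), the yellow torus covered √(2.1² + 0.1²) ≈ 2.1 units.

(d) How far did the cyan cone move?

0.9

From (12.2, 1.3) to (13.0, 1.0), the cyan cone covered √(0.8² + 0.3²) ≈ 0.9 units.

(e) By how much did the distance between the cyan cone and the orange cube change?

+0.8

The distance was about 6.2 in the first image and 7.0 in the second, so they moved 0.8 units further apart.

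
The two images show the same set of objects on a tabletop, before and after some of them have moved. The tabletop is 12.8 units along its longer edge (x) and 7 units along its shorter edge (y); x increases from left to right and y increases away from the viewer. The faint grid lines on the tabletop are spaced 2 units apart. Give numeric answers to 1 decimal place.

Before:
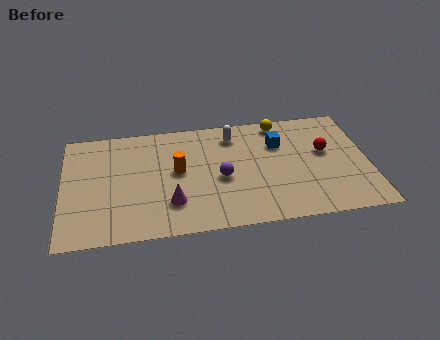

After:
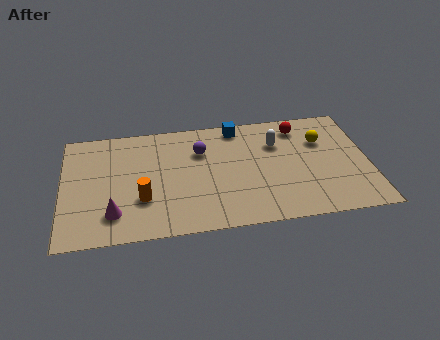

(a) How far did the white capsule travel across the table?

2.0

The white capsule was near (7.2, 5.7) before and (9.0, 4.9) after, so it travelled √(1.8² + 0.8²) ≈ 2.0 units.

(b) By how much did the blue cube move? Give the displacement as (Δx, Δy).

(-1.7, 1.3)

The blue cube started near (9.1, 4.9) and ended near (7.4, 6.2).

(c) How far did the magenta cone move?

2.4

From (4.5, 1.9) to (2.1, 1.6), the magenta cone covered √(2.4² + 0.3²) ≈ 2.4 units.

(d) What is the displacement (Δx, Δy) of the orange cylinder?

(-1.5, -1.5)

From the two frames, the orange cylinder sits at roughly (4.8, 3.8) before and (3.3, 2.3) after.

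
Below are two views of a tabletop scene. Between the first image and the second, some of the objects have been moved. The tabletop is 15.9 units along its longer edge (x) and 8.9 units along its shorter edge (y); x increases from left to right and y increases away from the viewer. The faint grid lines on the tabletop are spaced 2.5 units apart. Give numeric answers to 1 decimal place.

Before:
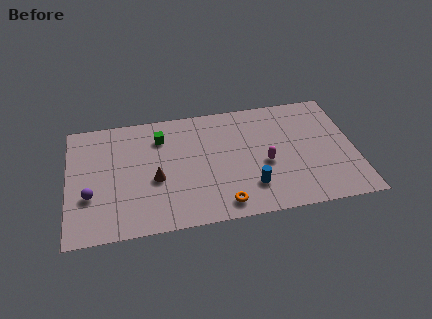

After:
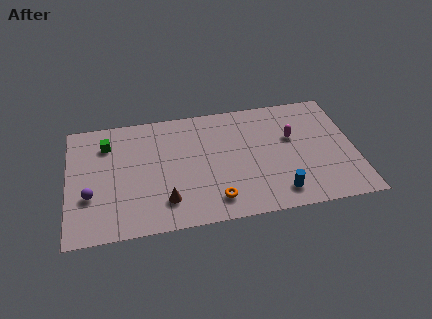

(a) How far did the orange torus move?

0.6

The orange torus was near (8.4, 1.2) before and (8.0, 1.6) after, so it travelled √(0.4² + 0.4²) ≈ 0.6 units.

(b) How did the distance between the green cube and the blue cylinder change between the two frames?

+4.1

They were about 6.6 units apart before and 10.7 after — 4.1 units further apart.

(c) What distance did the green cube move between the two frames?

3.0

The green cube was near (5.2, 6.8) before and (2.2, 6.8) after, so it travelled √(3.0² + 0.0²) ≈ 3.0 units.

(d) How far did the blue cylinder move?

1.7

The blue cylinder moved from about (10.0, 2.2) to (11.5, 1.5), a distance of √(1.5² + 0.7²) ≈ 1.7.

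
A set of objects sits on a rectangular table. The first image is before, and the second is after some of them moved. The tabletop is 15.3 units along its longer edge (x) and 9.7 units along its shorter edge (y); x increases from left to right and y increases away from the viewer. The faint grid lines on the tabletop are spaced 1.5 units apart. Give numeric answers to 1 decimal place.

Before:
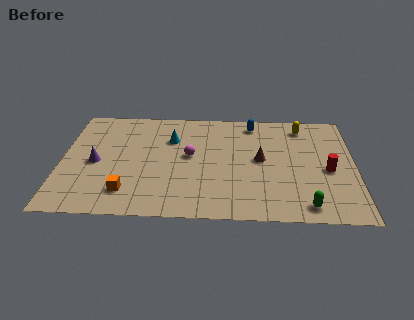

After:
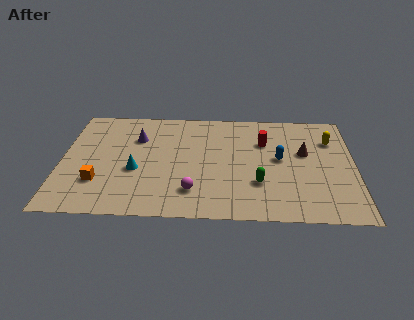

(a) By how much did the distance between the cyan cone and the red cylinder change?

-1.3

The distance was about 8.6 in the first image and 7.3 in the second, so they moved 1.3 units closer together.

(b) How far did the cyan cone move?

3.4

The cyan cone moved from about (5.7, 6.8) to (3.9, 3.9), a distance of √(1.8² + 2.9²) ≈ 3.4.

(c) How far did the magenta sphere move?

3.1

The magenta sphere moved from about (6.7, 5.3) to (6.9, 2.2), a distance of √(0.2² + 3.1²) ≈ 3.1.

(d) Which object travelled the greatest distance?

the red cylinder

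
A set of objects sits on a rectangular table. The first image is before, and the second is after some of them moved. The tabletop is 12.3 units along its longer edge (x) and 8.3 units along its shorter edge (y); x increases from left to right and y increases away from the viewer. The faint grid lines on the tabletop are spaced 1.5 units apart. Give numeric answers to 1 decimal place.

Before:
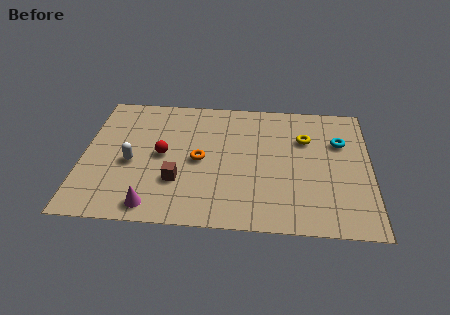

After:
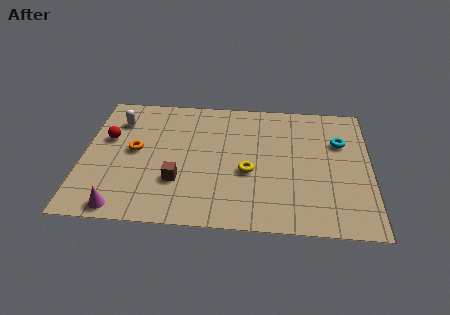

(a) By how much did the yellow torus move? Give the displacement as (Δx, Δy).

(-2.4, -2.3)

The yellow torus started near (9.5, 5.7) and ended near (7.1, 3.4).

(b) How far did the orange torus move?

2.8

The orange torus moved from about (5.0, 4.0) to (2.2, 4.4), a distance of √(2.8² + 0.4²) ≈ 2.8.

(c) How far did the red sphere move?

2.6

From (3.4, 4.2) to (1.0, 5.1), the red sphere covered √(2.4² + 0.9²) ≈ 2.6 units.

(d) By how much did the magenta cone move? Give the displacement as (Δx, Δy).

(-1.3, -0.2)

The magenta cone was at about (3.1, 1.0) and moved to about (1.8, 0.8).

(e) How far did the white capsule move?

2.8

The white capsule moved from about (2.1, 3.6) to (1.4, 6.3), a distance of √(0.7² + 2.7²) ≈ 2.8.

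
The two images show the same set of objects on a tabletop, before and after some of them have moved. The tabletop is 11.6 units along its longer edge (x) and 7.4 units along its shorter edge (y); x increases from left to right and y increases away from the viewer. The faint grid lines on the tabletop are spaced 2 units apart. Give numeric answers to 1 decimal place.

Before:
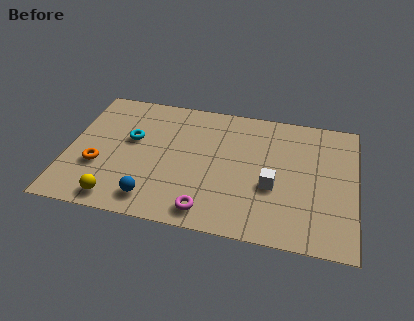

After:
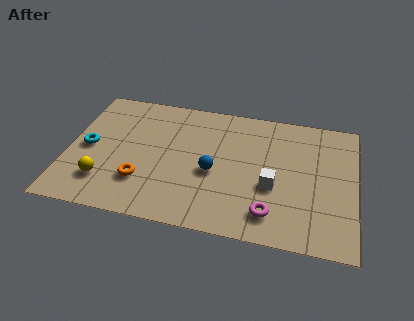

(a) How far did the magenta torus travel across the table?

2.5

From (5.8, 1.0) to (8.3, 1.4), the magenta torus covered √(2.5² + 0.4²) ≈ 2.5 units.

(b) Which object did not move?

the white cube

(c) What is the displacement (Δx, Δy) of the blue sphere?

(2.3, 2.0)

The blue sphere started near (3.6, 1.2) and ended near (5.9, 3.2).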